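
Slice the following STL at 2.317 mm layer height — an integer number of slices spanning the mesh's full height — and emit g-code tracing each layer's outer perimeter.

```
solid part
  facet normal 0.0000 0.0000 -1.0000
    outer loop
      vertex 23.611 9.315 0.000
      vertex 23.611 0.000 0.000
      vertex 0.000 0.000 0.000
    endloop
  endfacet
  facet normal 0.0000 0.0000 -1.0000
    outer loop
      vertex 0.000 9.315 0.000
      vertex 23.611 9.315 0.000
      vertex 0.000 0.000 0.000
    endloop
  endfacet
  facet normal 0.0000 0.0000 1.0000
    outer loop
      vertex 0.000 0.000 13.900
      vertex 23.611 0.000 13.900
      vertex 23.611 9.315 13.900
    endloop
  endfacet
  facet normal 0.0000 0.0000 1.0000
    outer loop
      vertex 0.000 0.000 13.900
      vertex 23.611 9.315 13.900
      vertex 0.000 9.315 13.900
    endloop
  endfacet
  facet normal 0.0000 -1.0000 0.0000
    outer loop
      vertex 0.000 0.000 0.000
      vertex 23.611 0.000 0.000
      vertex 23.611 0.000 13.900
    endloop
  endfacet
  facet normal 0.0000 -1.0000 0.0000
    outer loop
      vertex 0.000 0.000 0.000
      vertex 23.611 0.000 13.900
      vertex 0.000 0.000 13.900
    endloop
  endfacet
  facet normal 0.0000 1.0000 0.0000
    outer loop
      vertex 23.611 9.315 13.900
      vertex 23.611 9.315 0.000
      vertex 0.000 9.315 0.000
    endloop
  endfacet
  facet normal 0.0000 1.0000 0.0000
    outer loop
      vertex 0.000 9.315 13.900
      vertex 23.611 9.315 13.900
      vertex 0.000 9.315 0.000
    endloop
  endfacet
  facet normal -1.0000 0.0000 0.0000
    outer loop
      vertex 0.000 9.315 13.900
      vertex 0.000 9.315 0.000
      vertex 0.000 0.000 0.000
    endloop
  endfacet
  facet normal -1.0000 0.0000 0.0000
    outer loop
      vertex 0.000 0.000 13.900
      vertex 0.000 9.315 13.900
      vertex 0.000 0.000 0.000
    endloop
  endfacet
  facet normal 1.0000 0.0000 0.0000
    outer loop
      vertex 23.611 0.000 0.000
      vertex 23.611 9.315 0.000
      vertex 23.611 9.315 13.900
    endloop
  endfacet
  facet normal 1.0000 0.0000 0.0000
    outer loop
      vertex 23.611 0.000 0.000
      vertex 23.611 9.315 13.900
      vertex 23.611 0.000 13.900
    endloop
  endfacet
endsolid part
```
; perimeter-only toolpath
G21 ; units = mm
G90 ; absolute positioning
G28 ; home
; layer 1
G0 Z2.317
G0 X0.000 Y0.000
G1 X23.611 Y0.000
G1 X23.611 Y9.315
G1 X0.000 Y9.315
G1 X0.000 Y0.000
; layer 2
G0 Z4.633
G0 X0.000 Y0.000
G1 X23.611 Y0.000
G1 X23.611 Y9.315
G1 X0.000 Y9.315
G1 X0.000 Y0.000
; layer 3
G0 Z6.950
G0 X0.000 Y0.000
G1 X23.611 Y0.000
G1 X23.611 Y9.315
G1 X0.000 Y9.315
G1 X0.000 Y0.000
; layer 4
G0 Z9.267
G0 X0.000 Y0.000
G1 X23.611 Y0.000
G1 X23.611 Y9.315
G1 X0.000 Y9.315
G1 X0.000 Y0.000
; layer 5
G0 Z11.583
G0 X0.000 Y0.000
G1 X23.611 Y0.000
G1 X23.611 Y9.315
G1 X0.000 Y9.315
G1 X0.000 Y0.000
; layer 6
G0 Z13.900
G0 X0.000 Y0.000
G1 X23.611 Y0.000
G1 X23.611 Y9.315
G1 X0.000 Y9.315
G1 X0.000 Y0.000
M2 ; end

The solid is a rectangular box, roughly 23.6 × 9.31 mm footprint and 13.9 mm tall. Slicing at Δz = 2.317 mm — 6 equal slices spanning the solid's height, so layer i sits at z = i·h/6 — gives 6 non-empty perimeters. Each is a 4-segment closed polygon; G0 lifts to the layer z and rapids to the start vertex, then G1 traces the edges.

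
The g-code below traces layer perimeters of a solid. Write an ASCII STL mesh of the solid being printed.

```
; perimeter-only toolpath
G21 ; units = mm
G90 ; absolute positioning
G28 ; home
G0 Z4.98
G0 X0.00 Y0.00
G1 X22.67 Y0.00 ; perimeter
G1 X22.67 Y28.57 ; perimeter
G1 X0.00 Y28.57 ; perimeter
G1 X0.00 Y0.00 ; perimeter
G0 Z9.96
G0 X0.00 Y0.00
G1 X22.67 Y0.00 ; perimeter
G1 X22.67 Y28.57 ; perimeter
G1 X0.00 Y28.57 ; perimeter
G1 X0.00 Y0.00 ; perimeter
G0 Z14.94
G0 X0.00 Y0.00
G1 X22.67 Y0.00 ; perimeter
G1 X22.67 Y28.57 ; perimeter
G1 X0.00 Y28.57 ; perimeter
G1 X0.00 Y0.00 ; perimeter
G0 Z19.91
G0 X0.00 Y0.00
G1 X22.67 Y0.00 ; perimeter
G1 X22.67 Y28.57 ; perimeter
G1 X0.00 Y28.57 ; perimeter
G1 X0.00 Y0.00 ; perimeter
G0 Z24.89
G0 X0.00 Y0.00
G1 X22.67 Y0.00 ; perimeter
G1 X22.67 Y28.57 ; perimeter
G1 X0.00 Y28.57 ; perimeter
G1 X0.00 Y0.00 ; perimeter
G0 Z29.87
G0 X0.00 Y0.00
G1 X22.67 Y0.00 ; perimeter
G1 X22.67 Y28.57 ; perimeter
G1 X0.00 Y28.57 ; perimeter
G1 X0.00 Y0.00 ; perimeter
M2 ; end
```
solid part
  facet normal 0.0000 0.0000 -1.0000
    outer loop
      vertex 22.67 28.57 0.00
      vertex 22.67 0.00 0.00
      vertex 0.00 0.00 0.00
    endloop
  endfacet
  facet normal 0.0000 0.0000 -1.0000
    outer loop
      vertex 0.00 28.57 0.00
      vertex 22.67 28.57 0.00
      vertex 0.00 0.00 0.00
    endloop
  endfacet
  facet normal 0.0000 0.0000 1.0000
    outer loop
      vertex 0.00 0.00 29.87
      vertex 22.67 0.00 29.87
      vertex 22.67 28.57 29.87
    endloop
  endfacet
  facet normal 0.0000 0.0000 1.0000
    outer loop
      vertex 0.00 0.00 29.87
      vertex 22.67 28.57 29.87
      vertex 0.00 28.57 29.87
    endloop
  endfacet
  facet normal 0.0000 -1.0000 0.0000
    outer loop
      vertex 0.00 0.00 0.00
      vertex 22.67 0.00 0.00
      vertex 22.67 0.00 29.87
    endloop
  endfacet
  facet normal 0.0000 -1.0000 0.0000
    outer loop
      vertex 0.00 0.00 0.00
      vertex 22.67 0.00 29.87
      vertex 0.00 0.00 29.87
    endloop
  endfacet
  facet normal 0.0000 1.0000 0.0000
    outer loop
      vertex 22.67 28.57 29.87
      vertex 22.67 28.57 0.00
      vertex 0.00 28.57 0.00
    endloop
  endfacet
  facet normal 0.0000 1.0000 0.0000
    outer loop
      vertex 0.00 28.57 29.87
      vertex 22.67 28.57 29.87
      vertex 0.00 28.57 0.00
    endloop
  endfacet
  facet normal -1.0000 0.0000 0.0000
    outer loop
      vertex 0.00 28.57 29.87
      vertex 0.00 28.57 0.00
      vertex 0.00 0.00 0.00
    endloop
  endfacet
  facet normal -1.0000 0.0000 0.0000
    outer loop
      vertex 0.00 0.00 29.87
      vertex 0.00 28.57 29.87
      vertex 0.00 0.00 0.00
    endloop
  endfacet
  facet normal 1.0000 0.0000 0.0000
    outer loop
      vertex 22.67 0.00 0.00
      vertex 22.67 28.57 0.00
      vertex 22.67 28.57 29.87
    endloop
  endfacet
  facet normal 1.0000 0.0000 0.0000
    outer loop
      vertex 22.67 0.00 0.00
      vertex 22.67 28.57 29.87
      vertex 22.67 0.00 29.87
    endloop
  endfacet
endsolid part

The G0 Z moves step by Δz≈4.98 mm. Every layer's G1 loop is the same polygon, so the solid is a straight extrusion of it from z=0 to z≈29.9. Closing with flat bottom and top caps and triangulating gives 12 facets — a rectangular box, roughly 22.7 × 28.6 mm footprint and 29.9 mm tall.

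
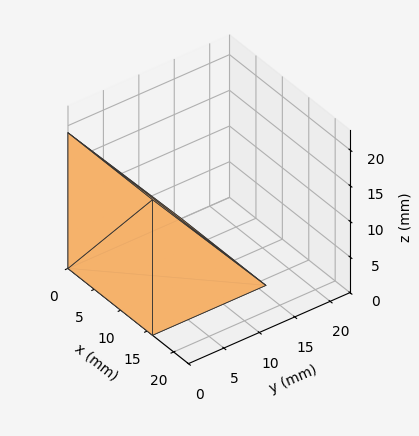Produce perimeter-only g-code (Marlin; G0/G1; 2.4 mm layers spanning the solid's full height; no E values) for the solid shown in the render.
Reading the render: the shape is a wedge (ramp): 16 × 16 mm base, rising to 19 mm along the y=0 edge and sloping linearly to z=0 at y=16 (dimensions read to the nearest mm from the axis ticks). For the g-code, the solid's height is divided into equal slices at the stated Δz and each level perimeter traced with G1 moves after a G0 lift.

; perimeter-only toolpath
G21 ; units = mm
G90 ; absolute positioning
G28 ; home
; layer 1
G0 Z2.4
G0 X0.0 Y0.0
G1 X16.0 Y0.0
G1 X16.0 Y14.0
G1 X0.0 Y14.0
G1 X0.0 Y0.0
; layer 2
G0 Z4.8
G0 X0.0 Y0.0
G1 X16.0 Y0.0
G1 X16.0 Y12.0
G1 X0.0 Y12.0
G1 X0.0 Y0.0
; layer 3
G0 Z7.1
G0 X0.0 Y0.0
G1 X16.0 Y0.0
G1 X16.0 Y10.0
G1 X0.0 Y10.0
G1 X0.0 Y0.0
; layer 4
G0 Z9.5
G0 X0.0 Y0.0
G1 X16.0 Y0.0
G1 X16.0 Y8.0
G1 X0.0 Y8.0
G1 X0.0 Y0.0
; layer 5
G0 Z11.9
G0 X0.0 Y0.0
G1 X16.0 Y0.0
G1 X16.0 Y6.0
G1 X0.0 Y6.0
G1 X0.0 Y0.0
; layer 6
G0 Z14.2
G0 X0.0 Y0.0
G1 X16.0 Y0.0
G1 X16.0 Y4.0
G1 X0.0 Y4.0
G1 X0.0 Y0.0
; layer 7
G0 Z16.6
G0 X0.0 Y0.0
G1 X16.0 Y0.0
G1 X16.0 Y2.0
G1 X0.0 Y2.0
G1 X0.0 Y0.0
M2 ; end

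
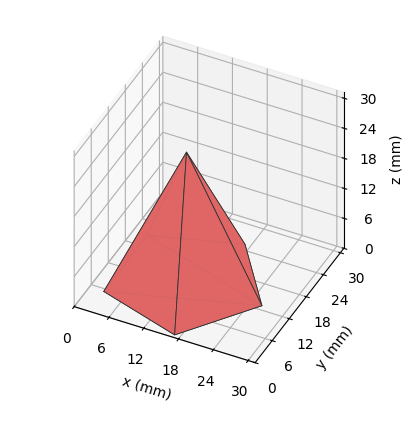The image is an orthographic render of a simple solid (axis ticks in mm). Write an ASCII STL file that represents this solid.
Reading the render: the shape is a regular 5-sided pyramid, base circumscribed radius ≈ 13 mm, apex at z ≈ 26 mm (dimensions read to the nearest mm from the axis ticks). For the STL, each face is triangulated and given an outward normal.

solid part
  facet normal 0.0000 0.0000 -1.0000
    outer loop
      vertex 2.483 20.641 0.000
      vertex 17.017 25.364 0.000
      vertex 26.000 13.000 0.000
    endloop
  endfacet
  facet normal 0.0000 0.0000 -1.0000
    outer loop
      vertex 2.483 5.359 0.000
      vertex 2.483 20.641 0.000
      vertex 26.000 13.000 0.000
    endloop
  endfacet
  facet normal 0.0000 0.0000 -1.0000
    outer loop
      vertex 17.017 0.636 0.000
      vertex 2.483 5.359 0.000
      vertex 26.000 13.000 0.000
    endloop
  endfacet
  facet normal 0.7500 0.5449 0.3750
    outer loop
      vertex 26.000 13.000 0.000
      vertex 17.017 25.364 0.000
      vertex 13.000 13.000 26.000
    endloop
  endfacet
  facet normal -0.2865 0.8816 0.3750
    outer loop
      vertex 17.017 25.364 0.000
      vertex 2.483 20.641 0.000
      vertex 13.000 13.000 26.000
    endloop
  endfacet
  facet normal -0.9270 0.0000 0.3750
    outer loop
      vertex 2.483 20.641 0.000
      vertex 2.483 5.359 0.000
      vertex 13.000 13.000 26.000
    endloop
  endfacet
  facet normal -0.2865 -0.8816 0.3750
    outer loop
      vertex 2.483 5.359 0.000
      vertex 17.017 0.636 0.000
      vertex 13.000 13.000 26.000
    endloop
  endfacet
  facet normal 0.7500 -0.5449 0.3750
    outer loop
      vertex 17.017 0.636 0.000
      vertex 26.000 13.000 0.000
      vertex 13.000 13.000 26.000
    endloop
  endfacet
endsolid part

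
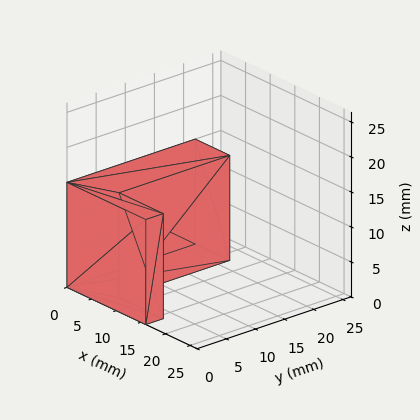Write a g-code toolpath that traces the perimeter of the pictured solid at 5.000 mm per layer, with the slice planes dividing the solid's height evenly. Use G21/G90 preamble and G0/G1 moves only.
Reading the render: the shape is an L-shaped prism: outer 16 × 22 mm, arm thicknesses ≈ 3 mm (horizontal) and 7 mm (vertical), extruded 15 mm in z (dimensions read to the nearest mm from the axis ticks). For the g-code, the solid's height is divided into equal slices at the stated Δz and each level perimeter traced with G1 moves after a G0 lift.

; perimeter-only toolpath
G21 ; units = mm
G90 ; absolute positioning
G28 ; home
; layer 1
G0 Z5.000
G0 X0.000 Y0.000
G1 X16.000 Y0.000
G1 X16.000 Y3.000
G1 X7.000 Y3.000
G1 X7.000 Y22.000
G1 X0.000 Y22.000
G1 X0.000 Y0.000
; layer 2
G0 Z10.000
G0 X0.000 Y0.000
G1 X16.000 Y0.000
G1 X16.000 Y3.000
G1 X7.000 Y3.000
G1 X7.000 Y22.000
G1 X0.000 Y22.000
G1 X0.000 Y0.000
; layer 3
G0 Z15.000
G0 X0.000 Y0.000
G1 X16.000 Y0.000
G1 X16.000 Y3.000
G1 X7.000 Y3.000
G1 X7.000 Y22.000
G1 X0.000 Y22.000
G1 X0.000 Y0.000
M2 ; end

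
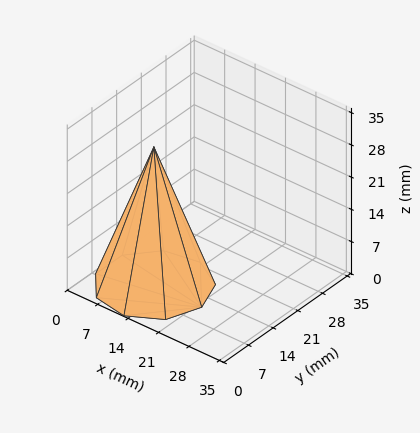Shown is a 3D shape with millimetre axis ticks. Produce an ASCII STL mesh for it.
Reading the render: the shape is a regular 9-sided pyramid, base circumscribed radius ≈ 11 mm, apex at z ≈ 30 mm (dimensions read to the nearest mm from the axis ticks). For the STL, each face is triangulated and given an outward normal.

solid part
  facet normal 0.0000 0.0000 -1.0000
    outer loop
      vertex 12.91 21.83 0.00
      vertex 19.43 18.07 0.00
      vertex 22.00 11.00 0.00
    endloop
  endfacet
  facet normal 0.0000 0.0000 -1.0000
    outer loop
      vertex 5.50 20.53 0.00
      vertex 12.91 21.83 0.00
      vertex 22.00 11.00 0.00
    endloop
  endfacet
  facet normal 0.0000 0.0000 -1.0000
    outer loop
      vertex 0.66 14.76 0.00
      vertex 5.50 20.53 0.00
      vertex 22.00 11.00 0.00
    endloop
  endfacet
  facet normal 0.0000 0.0000 -1.0000
    outer loop
      vertex 0.66 7.24 0.00
      vertex 0.66 14.76 0.00
      vertex 22.00 11.00 0.00
    endloop
  endfacet
  facet normal 0.0000 0.0000 -1.0000
    outer loop
      vertex 5.50 1.47 0.00
      vertex 0.66 7.24 0.00
      vertex 22.00 11.00 0.00
    endloop
  endfacet
  facet normal 0.0000 0.0000 -1.0000
    outer loop
      vertex 12.91 0.17 0.00
      vertex 5.50 1.47 0.00
      vertex 22.00 11.00 0.00
    endloop
  endfacet
  facet normal 0.0000 0.0000 -1.0000
    outer loop
      vertex 19.43 3.93 0.00
      vertex 12.91 0.17 0.00
      vertex 22.00 11.00 0.00
    endloop
  endfacet
  facet normal 0.8886 0.3230 0.3258
    outer loop
      vertex 22.00 11.00 0.00
      vertex 19.43 18.07 0.00
      vertex 11.00 11.00 30.00
    endloop
  endfacet
  facet normal 0.4723 0.8190 0.3257
    outer loop
      vertex 19.43 18.07 0.00
      vertex 12.91 21.83 0.00
      vertex 11.00 11.00 30.00
    endloop
  endfacet
  facet normal -0.1634 0.9312 0.3258
    outer loop
      vertex 12.91 21.83 0.00
      vertex 5.50 20.53 0.00
      vertex 11.00 11.00 30.00
    endloop
  endfacet
  facet normal -0.7243 0.6076 0.3258
    outer loop
      vertex 5.50 20.53 0.00
      vertex 0.66 14.76 0.00
      vertex 11.00 11.00 30.00
    endloop
  endfacet
  facet normal -0.9454 0.0000 0.3259
    outer loop
      vertex 0.66 14.76 0.00
      vertex 0.66 7.24 0.00
      vertex 11.00 11.00 30.00
    endloop
  endfacet
  facet normal -0.7243 -0.6076 0.3258
    outer loop
      vertex 0.66 7.24 0.00
      vertex 5.50 1.47 0.00
      vertex 11.00 11.00 30.00
    endloop
  endfacet
  facet normal -0.1634 -0.9312 0.3258
    outer loop
      vertex 5.50 1.47 0.00
      vertex 12.91 0.17 0.00
      vertex 11.00 11.00 30.00
    endloop
  endfacet
  facet normal 0.4723 -0.8190 0.3257
    outer loop
      vertex 12.91 0.17 0.00
      vertex 19.43 3.93 0.00
      vertex 11.00 11.00 30.00
    endloop
  endfacet
  facet normal 0.8886 -0.3230 0.3258
    outer loop
      vertex 19.43 3.93 0.00
      vertex 22.00 11.00 0.00
      vertex 11.00 11.00 30.00
    endloop
  endfacet
endsolid part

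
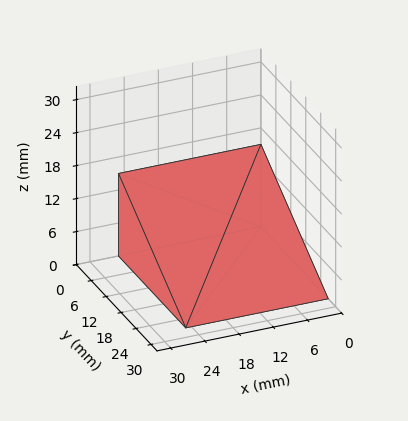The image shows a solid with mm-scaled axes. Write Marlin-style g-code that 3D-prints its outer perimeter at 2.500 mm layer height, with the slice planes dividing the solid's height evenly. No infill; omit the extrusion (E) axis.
Reading the render: the shape is a wedge (ramp): 25 × 27 mm base, rising to 15 mm along the y=0 edge and sloping linearly to z=0 at y=27 (dimensions read to the nearest mm from the axis ticks). For the g-code, the solid's height is divided into equal slices at the stated Δz and each level perimeter traced with G1 moves after a G0 lift.

; perimeter-only toolpath
G21 ; units = mm
G90 ; absolute positioning
G28 ; home
; layer 1
G0 Z2.500
G0 X0.000 Y0.000
G1 X25.000 Y0.000
G1 X25.000 Y22.500
G1 X0.000 Y22.500
G1 X0.000 Y0.000
; layer 2
G0 Z5.000
G0 X0.000 Y0.000
G1 X25.000 Y0.000
G1 X25.000 Y18.000
G1 X0.000 Y18.000
G1 X0.000 Y0.000
; layer 3
G0 Z7.500
G0 X0.000 Y0.000
G1 X25.000 Y0.000
G1 X25.000 Y13.500
G1 X0.000 Y13.500
G1 X0.000 Y0.000
; layer 4
G0 Z10.000
G0 X0.000 Y0.000
G1 X25.000 Y0.000
G1 X25.000 Y9.000
G1 X0.000 Y9.000
G1 X0.000 Y0.000
; layer 5
G0 Z12.500
G0 X0.000 Y0.000
G1 X25.000 Y0.000
G1 X25.000 Y4.500
G1 X0.000 Y4.500
G1 X0.000 Y0.000
M2 ; end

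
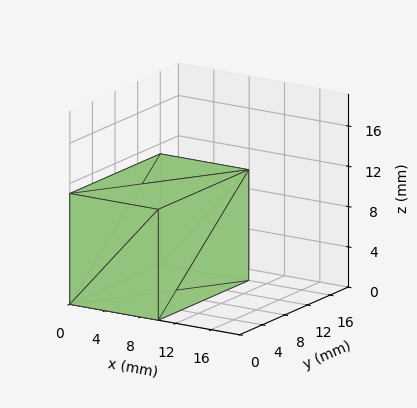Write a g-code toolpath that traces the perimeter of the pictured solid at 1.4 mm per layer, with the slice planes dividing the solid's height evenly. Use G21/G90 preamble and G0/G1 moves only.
Reading the render: the shape is a rectangular box, roughly 10 × 16 mm footprint and 11 mm tall (dimensions read to the nearest mm from the axis ticks). For the g-code, the solid's height is divided into equal slices at the stated Δz and each level perimeter traced with G1 moves after a G0 lift.

; perimeter-only toolpath
G21 ; units = mm
G90 ; absolute positioning
G28 ; home
; layer 1
G0 Z1.4
G0 X0.0 Y0.0
G1 X10.0 Y0.0
G1 X10.0 Y16.0
G1 X0.0 Y16.0
G1 X0.0 Y0.0
; layer 2
G0 Z2.8
G0 X0.0 Y0.0
G1 X10.0 Y0.0
G1 X10.0 Y16.0
G1 X0.0 Y16.0
G1 X0.0 Y0.0
; layer 3
G0 Z4.1
G0 X0.0 Y0.0
G1 X10.0 Y0.0
G1 X10.0 Y16.0
G1 X0.0 Y16.0
G1 X0.0 Y0.0
; layer 4
G0 Z5.5
G0 X0.0 Y0.0
G1 X10.0 Y0.0
G1 X10.0 Y16.0
G1 X0.0 Y16.0
G1 X0.0 Y0.0
; layer 5
G0 Z6.9
G0 X0.0 Y0.0
G1 X10.0 Y0.0
G1 X10.0 Y16.0
G1 X0.0 Y16.0
G1 X0.0 Y0.0
; layer 6
G0 Z8.2
G0 X0.0 Y0.0
G1 X10.0 Y0.0
G1 X10.0 Y16.0
G1 X0.0 Y16.0
G1 X0.0 Y0.0
; layer 7
G0 Z9.6
G0 X0.0 Y0.0
G1 X10.0 Y0.0
G1 X10.0 Y16.0
G1 X0.0 Y16.0
G1 X0.0 Y0.0
; layer 8
G0 Z11.0
G0 X0.0 Y0.0
G1 X10.0 Y0.0
G1 X10.0 Y16.0
G1 X0.0 Y16.0
G1 X0.0 Y0.0
M2 ; end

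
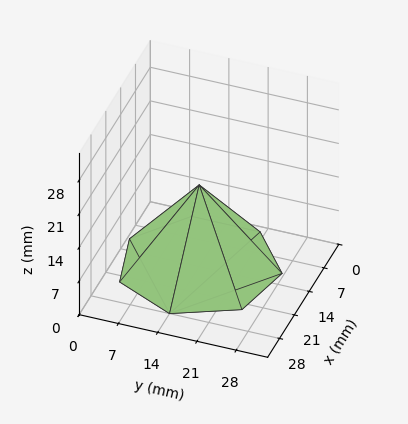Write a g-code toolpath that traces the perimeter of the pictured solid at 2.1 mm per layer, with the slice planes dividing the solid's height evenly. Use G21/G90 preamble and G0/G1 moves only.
Reading the render: the shape is a regular 7-sided pyramid, base circumscribed radius ≈ 14 mm, apex at z ≈ 17 mm (dimensions read to the nearest mm from the axis ticks). For the g-code, the solid's height is divided into equal slices at the stated Δz and each level perimeter traced with G1 moves after a G0 lift.

; perimeter-only toolpath
G21 ; units = mm
G90 ; absolute positioning
G28 ; home
; layer 1
G0 Z2.1
G0 X26.2 Y14.0
G1 X21.6 Y23.5
G1 X11.3 Y25.9
G1 X3.0 Y19.3
G1 X3.0 Y8.7
G1 X11.3 Y2.1
G1 X21.6 Y4.5
G1 X26.2 Y14.0
; layer 2
G0 Z4.2
G0 X24.5 Y14.0
G1 X20.5 Y22.2
G1 X11.7 Y24.2
G1 X4.5 Y18.6
G1 X4.5 Y9.4
G1 X11.7 Y3.8
G1 X20.5 Y5.8
G1 X24.5 Y14.0
; layer 3
G0 Z6.4
G0 X22.8 Y14.0
G1 X19.4 Y20.8
G1 X12.1 Y22.5
G1 X6.1 Y17.8
G1 X6.1 Y10.2
G1 X12.1 Y5.5
G1 X19.4 Y7.2
G1 X22.8 Y14.0
; layer 4
G0 Z8.5
G0 X21.0 Y14.0
G1 X18.4 Y19.4
G1 X12.4 Y20.8
G1 X7.7 Y17.1
G1 X7.7 Y10.9
G1 X12.4 Y7.2
G1 X18.4 Y8.6
G1 X21.0 Y14.0
; layer 5
G0 Z10.6
G0 X19.2 Y14.0
G1 X17.3 Y18.1
G1 X12.8 Y19.1
G1 X9.3 Y16.3
G1 X9.3 Y11.7
G1 X12.8 Y8.9
G1 X17.3 Y9.9
G1 X19.2 Y14.0
; layer 6
G0 Z12.8
G0 X17.5 Y14.0
G1 X16.2 Y16.7
G1 X13.2 Y17.4
G1 X10.8 Y15.5
G1 X10.8 Y12.5
G1 X13.2 Y10.6
G1 X16.2 Y11.3
G1 X17.5 Y14.0
; layer 7
G0 Z14.9
G0 X15.8 Y14.0
G1 X15.1 Y15.4
G1 X13.6 Y15.7
G1 X12.4 Y14.8
G1 X12.4 Y13.2
G1 X13.6 Y12.3
G1 X15.1 Y12.6
G1 X15.8 Y14.0
M2 ; end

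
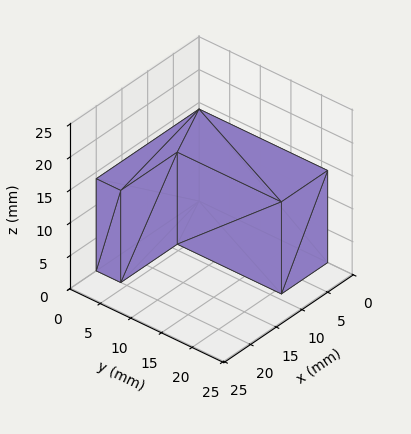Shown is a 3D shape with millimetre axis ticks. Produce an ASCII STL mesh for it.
Reading the render: the shape is an L-shaped prism: outer 20 × 21 mm, arm thicknesses ≈ 4 mm (horizontal) and 9 mm (vertical), extruded 14 mm in z (dimensions read to the nearest mm from the axis ticks). For the STL, each face is triangulated and given an outward normal.

solid part
  facet normal 0.0000 0.0000 -1.0000
    outer loop
      vertex 20.000 4.000 0.000
      vertex 20.000 0.000 0.000
      vertex 0.000 0.000 0.000
    endloop
  endfacet
  facet normal 0.0000 0.0000 -1.0000
    outer loop
      vertex 9.000 4.000 0.000
      vertex 20.000 4.000 0.000
      vertex 0.000 0.000 0.000
    endloop
  endfacet
  facet normal 0.0000 0.0000 -1.0000
    outer loop
      vertex 9.000 21.000 0.000
      vertex 9.000 4.000 0.000
      vertex 0.000 0.000 0.000
    endloop
  endfacet
  facet normal 0.0000 0.0000 -1.0000
    outer loop
      vertex 0.000 21.000 0.000
      vertex 9.000 21.000 0.000
      vertex 0.000 0.000 0.000
    endloop
  endfacet
  facet normal 0.0000 0.0000 1.0000
    outer loop
      vertex 0.000 0.000 14.000
      vertex 20.000 0.000 14.000
      vertex 20.000 4.000 14.000
    endloop
  endfacet
  facet normal 0.0000 0.0000 1.0000
    outer loop
      vertex 0.000 0.000 14.000
      vertex 20.000 4.000 14.000
      vertex 9.000 4.000 14.000
    endloop
  endfacet
  facet normal 0.0000 0.0000 1.0000
    outer loop
      vertex 0.000 0.000 14.000
      vertex 9.000 4.000 14.000
      vertex 9.000 21.000 14.000
    endloop
  endfacet
  facet normal 0.0000 0.0000 1.0000
    outer loop
      vertex 0.000 0.000 14.000
      vertex 9.000 21.000 14.000
      vertex 0.000 21.000 14.000
    endloop
  endfacet
  facet normal 0.0000 -1.0000 0.0000
    outer loop
      vertex 0.000 0.000 0.000
      vertex 20.000 0.000 0.000
      vertex 20.000 0.000 14.000
    endloop
  endfacet
  facet normal 0.0000 -1.0000 0.0000
    outer loop
      vertex 0.000 0.000 0.000
      vertex 20.000 0.000 14.000
      vertex 0.000 0.000 14.000
    endloop
  endfacet
  facet normal 1.0000 0.0000 0.0000
    outer loop
      vertex 20.000 0.000 0.000
      vertex 20.000 4.000 0.000
      vertex 20.000 4.000 14.000
    endloop
  endfacet
  facet normal 1.0000 0.0000 0.0000
    outer loop
      vertex 20.000 0.000 0.000
      vertex 20.000 4.000 14.000
      vertex 20.000 0.000 14.000
    endloop
  endfacet
  facet normal 0.0000 1.0000 0.0000
    outer loop
      vertex 20.000 4.000 0.000
      vertex 9.000 4.000 0.000
      vertex 9.000 4.000 14.000
    endloop
  endfacet
  facet normal 0.0000 1.0000 0.0000
    outer loop
      vertex 20.000 4.000 0.000
      vertex 9.000 4.000 14.000
      vertex 20.000 4.000 14.000
    endloop
  endfacet
  facet normal 1.0000 0.0000 0.0000
    outer loop
      vertex 9.000 4.000 0.000
      vertex 9.000 21.000 0.000
      vertex 9.000 21.000 14.000
    endloop
  endfacet
  facet normal 1.0000 0.0000 0.0000
    outer loop
      vertex 9.000 4.000 0.000
      vertex 9.000 21.000 14.000
      vertex 9.000 4.000 14.000
    endloop
  endfacet
  facet normal 0.0000 1.0000 0.0000
    outer loop
      vertex 9.000 21.000 0.000
      vertex 0.000 21.000 0.000
      vertex 0.000 21.000 14.000
    endloop
  endfacet
  facet normal 0.0000 1.0000 0.0000
    outer loop
      vertex 9.000 21.000 0.000
      vertex 0.000 21.000 14.000
      vertex 9.000 21.000 14.000
    endloop
  endfacet
  facet normal -1.0000 0.0000 0.0000
    outer loop
      vertex 0.000 21.000 0.000
      vertex 0.000 0.000 0.000
      vertex 0.000 0.000 14.000
    endloop
  endfacet
  facet normal -1.0000 0.0000 0.0000
    outer loop
      vertex 0.000 21.000 0.000
      vertex 0.000 0.000 14.000
      vertex 0.000 21.000 14.000
    endloop
  endfacet
endsolid part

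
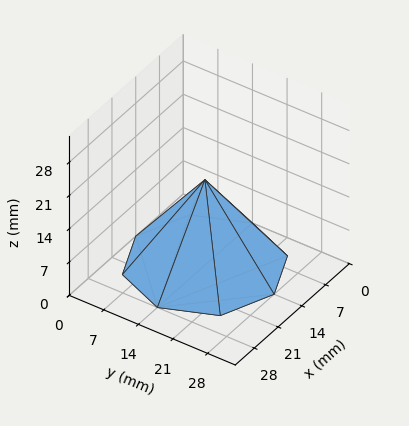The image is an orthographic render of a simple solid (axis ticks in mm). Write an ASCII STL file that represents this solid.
Reading the render: the shape is a regular 8-sided pyramid, base circumscribed radius ≈ 14 mm, apex at z ≈ 18 mm (dimensions read to the nearest mm from the axis ticks). For the STL, each face is triangulated and given an outward normal.

solid part
  facet normal 0.0000 0.0000 -1.0000
    outer loop
      vertex 14.000 28.000 0.000
      vertex 23.899 23.899 0.000
      vertex 28.000 14.000 0.000
    endloop
  endfacet
  facet normal 0.0000 0.0000 -1.0000
    outer loop
      vertex 4.101 23.899 0.000
      vertex 14.000 28.000 0.000
      vertex 28.000 14.000 0.000
    endloop
  endfacet
  facet normal 0.0000 0.0000 -1.0000
    outer loop
      vertex 0.000 14.000 0.000
      vertex 4.101 23.899 0.000
      vertex 28.000 14.000 0.000
    endloop
  endfacet
  facet normal 0.0000 0.0000 -1.0000
    outer loop
      vertex 4.101 4.101 0.000
      vertex 0.000 14.000 0.000
      vertex 28.000 14.000 0.000
    endloop
  endfacet
  facet normal 0.0000 0.0000 -1.0000
    outer loop
      vertex 14.000 0.000 0.000
      vertex 4.101 4.101 0.000
      vertex 28.000 14.000 0.000
    endloop
  endfacet
  facet normal 0.0000 0.0000 -1.0000
    outer loop
      vertex 23.899 4.101 0.000
      vertex 14.000 0.000 0.000
      vertex 28.000 14.000 0.000
    endloop
  endfacet
  facet normal 0.7503 0.3108 0.5835
    outer loop
      vertex 28.000 14.000 0.000
      vertex 23.899 23.899 0.000
      vertex 14.000 14.000 18.000
    endloop
  endfacet
  facet normal 0.3108 0.7503 0.5835
    outer loop
      vertex 23.899 23.899 0.000
      vertex 14.000 28.000 0.000
      vertex 14.000 14.000 18.000
    endloop
  endfacet
  facet normal -0.3108 0.7503 0.5835
    outer loop
      vertex 14.000 28.000 0.000
      vertex 4.101 23.899 0.000
      vertex 14.000 14.000 18.000
    endloop
  endfacet
  facet normal -0.7503 0.3108 0.5835
    outer loop
      vertex 4.101 23.899 0.000
      vertex 0.000 14.000 0.000
      vertex 14.000 14.000 18.000
    endloop
  endfacet
  facet normal -0.7503 -0.3108 0.5835
    outer loop
      vertex 0.000 14.000 0.000
      vertex 4.101 4.101 0.000
      vertex 14.000 14.000 18.000
    endloop
  endfacet
  facet normal -0.3108 -0.7503 0.5835
    outer loop
      vertex 4.101 4.101 0.000
      vertex 14.000 0.000 0.000
      vertex 14.000 14.000 18.000
    endloop
  endfacet
  facet normal 0.3108 -0.7503 0.5835
    outer loop
      vertex 14.000 0.000 0.000
      vertex 23.899 4.101 0.000
      vertex 14.000 14.000 18.000
    endloop
  endfacet
  facet normal 0.7503 -0.3108 0.5835
    outer loop
      vertex 23.899 4.101 0.000
      vertex 28.000 14.000 0.000
      vertex 14.000 14.000 18.000
    endloop
  endfacet
endsolid part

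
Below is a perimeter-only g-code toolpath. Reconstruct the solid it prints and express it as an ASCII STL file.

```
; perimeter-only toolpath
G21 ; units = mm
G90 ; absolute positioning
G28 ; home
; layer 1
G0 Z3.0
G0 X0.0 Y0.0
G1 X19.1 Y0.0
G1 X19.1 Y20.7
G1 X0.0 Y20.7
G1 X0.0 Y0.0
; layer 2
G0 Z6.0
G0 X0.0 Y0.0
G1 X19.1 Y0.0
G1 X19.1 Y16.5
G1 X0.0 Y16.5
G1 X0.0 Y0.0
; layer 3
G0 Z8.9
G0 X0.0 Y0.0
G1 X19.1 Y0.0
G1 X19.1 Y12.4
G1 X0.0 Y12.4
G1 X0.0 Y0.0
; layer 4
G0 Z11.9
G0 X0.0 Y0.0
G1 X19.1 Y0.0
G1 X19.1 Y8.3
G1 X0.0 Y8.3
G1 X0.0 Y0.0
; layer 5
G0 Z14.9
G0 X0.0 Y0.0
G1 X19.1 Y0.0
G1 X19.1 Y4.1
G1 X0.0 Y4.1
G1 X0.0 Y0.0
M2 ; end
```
solid part
  facet normal 0.0000 0.0000 -1.0000
    outer loop
      vertex 19.1 24.8 0.0
      vertex 19.1 0.0 0.0
      vertex 0.0 0.0 0.0
    endloop
  endfacet
  facet normal 0.0000 0.0000 -1.0000
    outer loop
      vertex 0.0 24.8 0.0
      vertex 19.1 24.8 0.0
      vertex 0.0 0.0 0.0
    endloop
  endfacet
  facet normal 0.0000 -1.0000 0.0000
    outer loop
      vertex 0.0 0.0 0.0
      vertex 19.1 0.0 0.0
      vertex 19.1 0.0 17.9
    endloop
  endfacet
  facet normal 0.0000 -1.0000 0.0000
    outer loop
      vertex 0.0 0.0 0.0
      vertex 19.1 0.0 17.9
      vertex 0.0 0.0 17.9
    endloop
  endfacet
  facet normal 0.0000 0.5853 0.8109
    outer loop
      vertex 0.0 0.0 17.9
      vertex 19.1 0.0 17.9
      vertex 19.1 24.8 0.0
    endloop
  endfacet
  facet normal 0.0000 0.5853 0.8109
    outer loop
      vertex 0.0 0.0 17.9
      vertex 19.1 24.8 0.0
      vertex 0.0 24.8 0.0
    endloop
  endfacet
  facet normal -1.0000 0.0000 0.0000
    outer loop
      vertex 0.0 0.0 17.9
      vertex 0.0 24.8 0.0
      vertex 0.0 0.0 0.0
    endloop
  endfacet
  facet normal 1.0000 0.0000 0.0000
    outer loop
      vertex 19.1 0.0 0.0
      vertex 19.1 24.8 0.0
      vertex 19.1 0.0 17.9
    endloop
  endfacet
endsolid part

The G0 Z moves step by Δz≈3.0 mm. The G1 loops shrink linearly with z, so the solid tapers from its base footprint up to z≈17.9. Closing with a flat bottom cap and the tapered top and triangulating gives 8 facets — a wedge (ramp): 19.1 × 24.8 mm base, rising to 17.9 mm along the y=0 edge and sloping linearly to z=0 at y=24.8.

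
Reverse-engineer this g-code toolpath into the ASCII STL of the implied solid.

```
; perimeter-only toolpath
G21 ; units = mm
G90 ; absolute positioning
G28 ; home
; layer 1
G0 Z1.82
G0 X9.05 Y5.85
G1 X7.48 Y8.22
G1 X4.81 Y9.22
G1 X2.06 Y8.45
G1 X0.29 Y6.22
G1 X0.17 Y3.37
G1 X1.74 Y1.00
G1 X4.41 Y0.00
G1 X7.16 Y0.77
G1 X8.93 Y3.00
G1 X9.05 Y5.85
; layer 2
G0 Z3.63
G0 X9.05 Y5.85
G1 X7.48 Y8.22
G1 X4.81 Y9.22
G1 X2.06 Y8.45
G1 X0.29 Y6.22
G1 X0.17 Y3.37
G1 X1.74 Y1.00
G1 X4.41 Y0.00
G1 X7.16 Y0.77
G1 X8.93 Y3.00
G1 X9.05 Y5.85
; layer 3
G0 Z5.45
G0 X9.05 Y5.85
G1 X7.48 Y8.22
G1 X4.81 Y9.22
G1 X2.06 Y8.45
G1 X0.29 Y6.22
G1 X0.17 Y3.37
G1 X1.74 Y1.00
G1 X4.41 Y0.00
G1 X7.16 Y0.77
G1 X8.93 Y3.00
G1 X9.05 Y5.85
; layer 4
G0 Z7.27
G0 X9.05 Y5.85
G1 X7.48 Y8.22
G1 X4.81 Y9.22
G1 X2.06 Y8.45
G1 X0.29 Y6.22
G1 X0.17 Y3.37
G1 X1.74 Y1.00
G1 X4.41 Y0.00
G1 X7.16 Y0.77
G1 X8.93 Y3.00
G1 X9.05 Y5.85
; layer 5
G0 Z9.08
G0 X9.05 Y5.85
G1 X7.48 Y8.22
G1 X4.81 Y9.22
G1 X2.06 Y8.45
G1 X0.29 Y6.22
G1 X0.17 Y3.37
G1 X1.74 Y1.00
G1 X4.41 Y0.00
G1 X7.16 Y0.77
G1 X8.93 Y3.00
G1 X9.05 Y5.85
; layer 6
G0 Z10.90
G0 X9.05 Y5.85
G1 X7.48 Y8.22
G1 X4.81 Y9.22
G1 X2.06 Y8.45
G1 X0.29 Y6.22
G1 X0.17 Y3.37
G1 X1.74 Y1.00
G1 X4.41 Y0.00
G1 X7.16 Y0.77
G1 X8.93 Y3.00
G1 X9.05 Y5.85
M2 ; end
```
solid part
  facet normal 0.0000 0.0000 -1.0000
    outer loop
      vertex 4.81 9.22 0.00
      vertex 7.48 8.22 0.00
      vertex 9.05 5.85 0.00
    endloop
  endfacet
  facet normal 0.0000 0.0000 -1.0000
    outer loop
      vertex 2.06 8.45 0.00
      vertex 4.81 9.22 0.00
      vertex 9.05 5.85 0.00
    endloop
  endfacet
  facet normal 0.0000 0.0000 -1.0000
    outer loop
      vertex 0.29 6.22 0.00
      vertex 2.06 8.45 0.00
      vertex 9.05 5.85 0.00
    endloop
  endfacet
  facet normal 0.0000 0.0000 -1.0000
    outer loop
      vertex 0.17 3.37 0.00
      vertex 0.29 6.22 0.00
      vertex 9.05 5.85 0.00
    endloop
  endfacet
  facet normal 0.0000 0.0000 -1.0000
    outer loop
      vertex 1.74 1.00 0.00
      vertex 0.17 3.37 0.00
      vertex 9.05 5.85 0.00
    endloop
  endfacet
  facet normal 0.0000 0.0000 -1.0000
    outer loop
      vertex 4.41 0.00 0.00
      vertex 1.74 1.00 0.00
      vertex 9.05 5.85 0.00
    endloop
  endfacet
  facet normal 0.0000 0.0000 -1.0000
    outer loop
      vertex 7.16 0.77 0.00
      vertex 4.41 0.00 0.00
      vertex 9.05 5.85 0.00
    endloop
  endfacet
  facet normal 0.0000 0.0000 -1.0000
    outer loop
      vertex 8.93 3.00 0.00
      vertex 7.16 0.77 0.00
      vertex 9.05 5.85 0.00
    endloop
  endfacet
  facet normal 0.0000 0.0000 1.0000
    outer loop
      vertex 9.05 5.85 10.90
      vertex 7.48 8.22 10.90
      vertex 4.81 9.22 10.90
    endloop
  endfacet
  facet normal 0.0000 0.0000 1.0000
    outer loop
      vertex 9.05 5.85 10.90
      vertex 4.81 9.22 10.90
      vertex 2.06 8.45 10.90
    endloop
  endfacet
  facet normal 0.0000 0.0000 1.0000
    outer loop
      vertex 9.05 5.85 10.90
      vertex 2.06 8.45 10.90
      vertex 0.29 6.22 10.90
    endloop
  endfacet
  facet normal 0.0000 0.0000 1.0000
    outer loop
      vertex 9.05 5.85 10.90
      vertex 0.29 6.22 10.90
      vertex 0.17 3.37 10.90
    endloop
  endfacet
  facet normal 0.0000 0.0000 1.0000
    outer loop
      vertex 9.05 5.85 10.90
      vertex 0.17 3.37 10.90
      vertex 1.74 1.00 10.90
    endloop
  endfacet
  facet normal 0.0000 0.0000 1.0000
    outer loop
      vertex 9.05 5.85 10.90
      vertex 1.74 1.00 10.90
      vertex 4.41 0.00 10.90
    endloop
  endfacet
  facet normal 0.0000 0.0000 1.0000
    outer loop
      vertex 9.05 5.85 10.90
      vertex 4.41 0.00 10.90
      vertex 7.16 0.77 10.90
    endloop
  endfacet
  facet normal 0.0000 0.0000 1.0000
    outer loop
      vertex 9.05 5.85 10.90
      vertex 7.16 0.77 10.90
      vertex 8.93 3.00 10.90
    endloop
  endfacet
  facet normal 0.8337 0.5523 0.0000
    outer loop
      vertex 9.05 5.85 0.00
      vertex 7.48 8.22 0.00
      vertex 7.48 8.22 10.90
    endloop
  endfacet
  facet normal 0.8337 0.5523 0.0000
    outer loop
      vertex 9.05 5.85 0.00
      vertex 7.48 8.22 10.90
      vertex 9.05 5.85 10.90
    endloop
  endfacet
  facet normal 0.3507 0.9365 0.0000
    outer loop
      vertex 7.48 8.22 0.00
      vertex 4.81 9.22 0.00
      vertex 4.81 9.22 10.90
    endloop
  endfacet
  facet normal 0.3507 0.9365 0.0000
    outer loop
      vertex 7.48 8.22 0.00
      vertex 4.81 9.22 10.90
      vertex 7.48 8.22 10.90
    endloop
  endfacet
  facet normal -0.2696 0.9630 0.0000
    outer loop
      vertex 4.81 9.22 0.00
      vertex 2.06 8.45 0.00
      vertex 2.06 8.45 10.90
    endloop
  endfacet
  facet normal -0.2696 0.9630 0.0000
    outer loop
      vertex 4.81 9.22 0.00
      vertex 2.06 8.45 10.90
      vertex 4.81 9.22 10.90
    endloop
  endfacet
  facet normal -0.7833 0.6217 0.0000
    outer loop
      vertex 2.06 8.45 0.00
      vertex 0.29 6.22 0.00
      vertex 0.29 6.22 10.90
    endloop
  endfacet
  facet normal -0.7833 0.6217 0.0000
    outer loop
      vertex 2.06 8.45 0.00
      vertex 0.29 6.22 10.90
      vertex 2.06 8.45 10.90
    endloop
  endfacet
  facet normal -0.9991 0.0421 0.0000
    outer loop
      vertex 0.29 6.22 0.00
      vertex 0.17 3.37 0.00
      vertex 0.17 3.37 10.90
    endloop
  endfacet
  facet normal -0.9991 0.0421 0.0000
    outer loop
      vertex 0.29 6.22 0.00
      vertex 0.17 3.37 10.90
      vertex 0.29 6.22 10.90
    endloop
  endfacet
  facet normal -0.8337 -0.5523 0.0000
    outer loop
      vertex 0.17 3.37 0.00
      vertex 1.74 1.00 0.00
      vertex 1.74 1.00 10.90
    endloop
  endfacet
  facet normal -0.8337 -0.5523 0.0000
    outer loop
      vertex 0.17 3.37 0.00
      vertex 1.74 1.00 10.90
      vertex 0.17 3.37 10.90
    endloop
  endfacet
  facet normal -0.3507 -0.9365 0.0000
    outer loop
      vertex 1.74 1.00 0.00
      vertex 4.41 0.00 0.00
      vertex 4.41 0.00 10.90
    endloop
  endfacet
  facet normal -0.3507 -0.9365 0.0000
    outer loop
      vertex 1.74 1.00 0.00
      vertex 4.41 0.00 10.90
      vertex 1.74 1.00 10.90
    endloop
  endfacet
  facet normal 0.2696 -0.9630 0.0000
    outer loop
      vertex 4.41 0.00 0.00
      vertex 7.16 0.77 0.00
      vertex 7.16 0.77 10.90
    endloop
  endfacet
  facet normal 0.2696 -0.9630 0.0000
    outer loop
      vertex 4.41 0.00 0.00
      vertex 7.16 0.77 10.90
      vertex 4.41 0.00 10.90
    endloop
  endfacet
  facet normal 0.7833 -0.6217 0.0000
    outer loop
      vertex 7.16 0.77 0.00
      vertex 8.93 3.00 0.00
      vertex 8.93 3.00 10.90
    endloop
  endfacet
  facet normal 0.7833 -0.6217 0.0000
    outer loop
      vertex 7.16 0.77 0.00
      vertex 8.93 3.00 10.90
      vertex 7.16 0.77 10.90
    endloop
  endfacet
  facet normal 0.9991 -0.0421 0.0000
    outer loop
      vertex 8.93 3.00 0.00
      vertex 9.05 5.85 0.00
      vertex 9.05 5.85 10.90
    endloop
  endfacet
  facet normal 0.9991 -0.0421 0.0000
    outer loop
      vertex 8.93 3.00 0.00
      vertex 9.05 5.85 10.90
      vertex 8.93 3.00 10.90
    endloop
  endfacet
endsolid part

The G0 Z moves step by Δz≈1.82 mm. Every layer's G1 loop is the same polygon, so the solid is a straight extrusion of it from z=0 to z≈10.9. Closing with flat bottom and top caps and triangulating gives 36 facets — a regular 10-sided prism (a cylinder approximated with 10 flat sides), circumscribed radius ≈ 4.61 mm, height ≈ 10.9 mm.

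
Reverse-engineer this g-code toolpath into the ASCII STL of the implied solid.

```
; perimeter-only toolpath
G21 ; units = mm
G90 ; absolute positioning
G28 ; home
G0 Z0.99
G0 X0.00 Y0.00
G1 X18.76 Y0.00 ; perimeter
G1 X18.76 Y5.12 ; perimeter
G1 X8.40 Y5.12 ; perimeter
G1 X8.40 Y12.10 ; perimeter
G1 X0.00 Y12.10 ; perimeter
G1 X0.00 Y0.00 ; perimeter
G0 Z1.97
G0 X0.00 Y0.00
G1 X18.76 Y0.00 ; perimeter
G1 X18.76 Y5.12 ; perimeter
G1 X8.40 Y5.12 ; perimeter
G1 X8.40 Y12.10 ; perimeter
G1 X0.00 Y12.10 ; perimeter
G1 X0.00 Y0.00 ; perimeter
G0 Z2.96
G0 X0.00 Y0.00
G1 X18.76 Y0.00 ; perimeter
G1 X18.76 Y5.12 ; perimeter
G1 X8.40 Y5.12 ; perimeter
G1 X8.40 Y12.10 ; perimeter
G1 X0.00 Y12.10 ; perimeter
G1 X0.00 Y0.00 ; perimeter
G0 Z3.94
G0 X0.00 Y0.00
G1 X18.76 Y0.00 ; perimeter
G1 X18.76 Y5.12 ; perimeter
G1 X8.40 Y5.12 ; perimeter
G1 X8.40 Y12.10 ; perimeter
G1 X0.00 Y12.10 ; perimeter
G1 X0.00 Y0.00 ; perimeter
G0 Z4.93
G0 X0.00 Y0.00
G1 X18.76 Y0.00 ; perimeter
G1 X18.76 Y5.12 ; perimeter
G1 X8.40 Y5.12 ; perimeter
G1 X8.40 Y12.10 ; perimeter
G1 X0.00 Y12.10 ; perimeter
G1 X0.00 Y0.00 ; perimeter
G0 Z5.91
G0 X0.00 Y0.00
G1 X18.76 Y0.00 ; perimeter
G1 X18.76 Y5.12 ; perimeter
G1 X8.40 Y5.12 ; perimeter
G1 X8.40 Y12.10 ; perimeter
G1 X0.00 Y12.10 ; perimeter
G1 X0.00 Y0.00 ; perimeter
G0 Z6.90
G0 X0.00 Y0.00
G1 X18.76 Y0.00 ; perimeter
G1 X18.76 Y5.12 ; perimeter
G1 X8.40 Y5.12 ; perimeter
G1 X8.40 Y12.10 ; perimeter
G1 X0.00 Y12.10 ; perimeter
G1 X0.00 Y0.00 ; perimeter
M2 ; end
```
solid part
  facet normal 0.0000 0.0000 -1.0000
    outer loop
      vertex 18.76 5.12 0.00
      vertex 18.76 0.00 0.00
      vertex 0.00 0.00 0.00
    endloop
  endfacet
  facet normal 0.0000 0.0000 -1.0000
    outer loop
      vertex 8.40 5.12 0.00
      vertex 18.76 5.12 0.00
      vertex 0.00 0.00 0.00
    endloop
  endfacet
  facet normal 0.0000 0.0000 -1.0000
    outer loop
      vertex 8.40 12.10 0.00
      vertex 8.40 5.12 0.00
      vertex 0.00 0.00 0.00
    endloop
  endfacet
  facet normal 0.0000 0.0000 -1.0000
    outer loop
      vertex 0.00 12.10 0.00
      vertex 8.40 12.10 0.00
      vertex 0.00 0.00 0.00
    endloop
  endfacet
  facet normal 0.0000 0.0000 1.0000
    outer loop
      vertex 0.00 0.00 6.90
      vertex 18.76 0.00 6.90
      vertex 18.76 5.12 6.90
    endloop
  endfacet
  facet normal 0.0000 0.0000 1.0000
    outer loop
      vertex 0.00 0.00 6.90
      vertex 18.76 5.12 6.90
      vertex 8.40 5.12 6.90
    endloop
  endfacet
  facet normal 0.0000 0.0000 1.0000
    outer loop
      vertex 0.00 0.00 6.90
      vertex 8.40 5.12 6.90
      vertex 8.40 12.10 6.90
    endloop
  endfacet
  facet normal 0.0000 0.0000 1.0000
    outer loop
      vertex 0.00 0.00 6.90
      vertex 8.40 12.10 6.90
      vertex 0.00 12.10 6.90
    endloop
  endfacet
  facet normal 0.0000 -1.0000 0.0000
    outer loop
      vertex 0.00 0.00 0.00
      vertex 18.76 0.00 0.00
      vertex 18.76 0.00 6.90
    endloop
  endfacet
  facet normal 0.0000 -1.0000 0.0000
    outer loop
      vertex 0.00 0.00 0.00
      vertex 18.76 0.00 6.90
      vertex 0.00 0.00 6.90
    endloop
  endfacet
  facet normal 1.0000 0.0000 0.0000
    outer loop
      vertex 18.76 0.00 0.00
      vertex 18.76 5.12 0.00
      vertex 18.76 5.12 6.90
    endloop
  endfacet
  facet normal 1.0000 0.0000 0.0000
    outer loop
      vertex 18.76 0.00 0.00
      vertex 18.76 5.12 6.90
      vertex 18.76 0.00 6.90
    endloop
  endfacet
  facet normal 0.0000 1.0000 0.0000
    outer loop
      vertex 18.76 5.12 0.00
      vertex 8.40 5.12 0.00
      vertex 8.40 5.12 6.90
    endloop
  endfacet
  facet normal 0.0000 1.0000 0.0000
    outer loop
      vertex 18.76 5.12 0.00
      vertex 8.40 5.12 6.90
      vertex 18.76 5.12 6.90
    endloop
  endfacet
  facet normal 1.0000 0.0000 0.0000
    outer loop
      vertex 8.40 5.12 0.00
      vertex 8.40 12.10 0.00
      vertex 8.40 12.10 6.90
    endloop
  endfacet
  facet normal 1.0000 0.0000 0.0000
    outer loop
      vertex 8.40 5.12 0.00
      vertex 8.40 12.10 6.90
      vertex 8.40 5.12 6.90
    endloop
  endfacet
  facet normal 0.0000 1.0000 0.0000
    outer loop
      vertex 8.40 12.10 0.00
      vertex 0.00 12.10 0.00
      vertex 0.00 12.10 6.90
    endloop
  endfacet
  facet normal 0.0000 1.0000 0.0000
    outer loop
      vertex 8.40 12.10 0.00
      vertex 0.00 12.10 6.90
      vertex 8.40 12.10 6.90
    endloop
  endfacet
  facet normal -1.0000 0.0000 0.0000
    outer loop
      vertex 0.00 12.10 0.00
      vertex 0.00 0.00 0.00
      vertex 0.00 0.00 6.90
    endloop
  endfacet
  facet normal -1.0000 0.0000 0.0000
    outer loop
      vertex 0.00 12.10 0.00
      vertex 0.00 0.00 6.90
      vertex 0.00 12.10 6.90
    endloop
  endfacet
endsolid part

The G0 Z moves step by Δz≈0.99 mm. Every layer's G1 loop is the same polygon, so the solid is a straight extrusion of it from z=0 to z≈6.9. Closing with flat bottom and top caps and triangulating gives 20 facets — an L-shaped prism: outer 18.8 × 12.1 mm, arm thicknesses ≈ 5.12 mm (horizontal) and 8.4 mm (vertical), extruded 6.9 mm in z.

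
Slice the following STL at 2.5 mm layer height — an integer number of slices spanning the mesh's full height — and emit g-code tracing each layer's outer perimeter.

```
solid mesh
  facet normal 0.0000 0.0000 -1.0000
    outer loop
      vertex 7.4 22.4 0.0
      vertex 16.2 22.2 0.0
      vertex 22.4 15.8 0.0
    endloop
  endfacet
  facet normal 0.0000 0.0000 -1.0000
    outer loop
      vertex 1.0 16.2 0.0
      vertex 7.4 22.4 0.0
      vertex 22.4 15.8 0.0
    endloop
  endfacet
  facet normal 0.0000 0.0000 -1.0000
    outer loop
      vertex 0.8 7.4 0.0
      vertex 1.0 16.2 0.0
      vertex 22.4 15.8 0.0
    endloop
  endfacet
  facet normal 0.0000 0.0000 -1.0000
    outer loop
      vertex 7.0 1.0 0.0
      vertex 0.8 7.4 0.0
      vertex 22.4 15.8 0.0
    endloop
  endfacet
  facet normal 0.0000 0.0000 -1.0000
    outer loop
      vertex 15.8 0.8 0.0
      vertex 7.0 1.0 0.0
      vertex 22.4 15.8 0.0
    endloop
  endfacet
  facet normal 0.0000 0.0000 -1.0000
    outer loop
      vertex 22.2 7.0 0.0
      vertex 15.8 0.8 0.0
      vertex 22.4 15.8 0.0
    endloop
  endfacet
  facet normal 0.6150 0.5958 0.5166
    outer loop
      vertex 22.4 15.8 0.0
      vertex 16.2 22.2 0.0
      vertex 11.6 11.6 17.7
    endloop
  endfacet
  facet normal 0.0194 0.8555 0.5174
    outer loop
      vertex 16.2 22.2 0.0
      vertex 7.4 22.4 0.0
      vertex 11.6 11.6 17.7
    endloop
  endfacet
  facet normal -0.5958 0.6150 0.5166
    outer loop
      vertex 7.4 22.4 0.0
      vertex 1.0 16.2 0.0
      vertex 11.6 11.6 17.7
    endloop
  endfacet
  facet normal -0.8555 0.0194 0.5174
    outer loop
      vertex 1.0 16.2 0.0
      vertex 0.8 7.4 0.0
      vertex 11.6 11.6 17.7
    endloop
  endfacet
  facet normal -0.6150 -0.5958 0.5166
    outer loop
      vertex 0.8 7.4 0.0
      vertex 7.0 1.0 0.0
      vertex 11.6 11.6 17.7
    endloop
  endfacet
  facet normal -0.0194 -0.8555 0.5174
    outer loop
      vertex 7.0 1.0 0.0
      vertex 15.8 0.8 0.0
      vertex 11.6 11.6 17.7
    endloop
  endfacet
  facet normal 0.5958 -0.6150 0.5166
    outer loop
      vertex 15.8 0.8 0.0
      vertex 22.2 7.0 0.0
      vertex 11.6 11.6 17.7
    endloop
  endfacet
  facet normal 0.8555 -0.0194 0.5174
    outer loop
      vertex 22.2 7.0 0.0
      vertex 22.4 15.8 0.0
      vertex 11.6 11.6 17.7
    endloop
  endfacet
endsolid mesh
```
; perimeter-only toolpath
G21 ; units = mm
G90 ; absolute positioning
G28 ; home
; layer 1
G0 Z2.5
G0 X20.9 Y15.2
G1 X15.5 Y20.7
G1 X8.0 Y20.9
G1 X2.5 Y15.5
G1 X2.3 Y8.0
G1 X7.7 Y2.5
G1 X15.2 Y2.3
G1 X20.7 Y7.7
G1 X20.9 Y15.2
; layer 2
G0 Z5.1
G0 X19.3 Y14.6
G1 X14.9 Y19.2
G1 X8.6 Y19.3
G1 X4.0 Y14.9
G1 X3.9 Y8.6
G1 X8.3 Y4.0
G1 X14.6 Y3.9
G1 X19.2 Y8.3
G1 X19.3 Y14.6
; layer 3
G0 Z7.6
G0 X17.8 Y14.0
G1 X14.2 Y17.7
G1 X9.2 Y17.8
G1 X5.5 Y14.2
G1 X5.4 Y9.2
G1 X9.0 Y5.5
G1 X14.0 Y5.4
G1 X17.7 Y9.0
G1 X17.8 Y14.0
; layer 4
G0 Z10.1
G0 X16.2 Y13.4
G1 X13.6 Y16.1
G1 X9.8 Y16.2
G1 X7.1 Y13.6
G1 X7.0 Y9.8
G1 X9.6 Y7.1
G1 X13.4 Y7.0
G1 X16.1 Y9.6
G1 X16.2 Y13.4
; layer 5
G0 Z12.6
G0 X14.7 Y12.8
G1 X12.9 Y14.6
G1 X10.4 Y14.7
G1 X8.6 Y12.9
G1 X8.5 Y10.4
G1 X10.3 Y8.6
G1 X12.8 Y8.5
G1 X14.6 Y10.3
G1 X14.7 Y12.8
; layer 6
G0 Z15.2
G0 X13.1 Y12.2
G1 X12.3 Y13.1
G1 X11.0 Y13.1
G1 X10.1 Y12.3
G1 X10.1 Y11.0
G1 X10.9 Y10.1
G1 X12.2 Y10.1
G1 X13.1 Y10.9
G1 X13.1 Y12.2
M2 ; end

The solid is a regular 8-sided pyramid, base circumscribed radius ≈ 11.6 mm, apex at z ≈ 17.7 mm. Slicing at Δz = 2.5 mm — 7 equal slices spanning the solid's height, so layer i sits at z = i·h/7 — gives 6 non-empty perimeters. Each is a 8-segment closed polygon; G0 lifts to the layer z and rapids to the start vertex, then G1 traces the edges. The cross-section shrinks linearly with z (the slice at the apex is degenerate and omitted).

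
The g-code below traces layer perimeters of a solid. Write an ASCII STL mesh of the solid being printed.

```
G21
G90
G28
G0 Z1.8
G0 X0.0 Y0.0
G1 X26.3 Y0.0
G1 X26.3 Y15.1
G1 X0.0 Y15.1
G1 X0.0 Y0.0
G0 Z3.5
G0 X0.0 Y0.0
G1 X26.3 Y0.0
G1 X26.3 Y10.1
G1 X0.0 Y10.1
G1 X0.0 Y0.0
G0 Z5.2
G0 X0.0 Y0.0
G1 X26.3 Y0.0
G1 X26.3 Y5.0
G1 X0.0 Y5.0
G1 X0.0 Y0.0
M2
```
solid part
  facet normal 0.0000 0.0000 -1.0000
    outer loop
      vertex 26.3 20.1 0.0
      vertex 26.3 0.0 0.0
      vertex 0.0 0.0 0.0
    endloop
  endfacet
  facet normal 0.0000 0.0000 -1.0000
    outer loop
      vertex 0.0 20.1 0.0
      vertex 26.3 20.1 0.0
      vertex 0.0 0.0 0.0
    endloop
  endfacet
  facet normal 0.0000 -1.0000 0.0000
    outer loop
      vertex 0.0 0.0 0.0
      vertex 26.3 0.0 0.0
      vertex 26.3 0.0 7.0
    endloop
  endfacet
  facet normal 0.0000 -1.0000 0.0000
    outer loop
      vertex 0.0 0.0 0.0
      vertex 26.3 0.0 7.0
      vertex 0.0 0.0 7.0
    endloop
  endfacet
  facet normal 0.0000 0.3289 0.9444
    outer loop
      vertex 0.0 0.0 7.0
      vertex 26.3 0.0 7.0
      vertex 26.3 20.1 0.0
    endloop
  endfacet
  facet normal 0.0000 0.3289 0.9444
    outer loop
      vertex 0.0 0.0 7.0
      vertex 26.3 20.1 0.0
      vertex 0.0 20.1 0.0
    endloop
  endfacet
  facet normal -1.0000 0.0000 0.0000
    outer loop
      vertex 0.0 0.0 7.0
      vertex 0.0 20.1 0.0
      vertex 0.0 0.0 0.0
    endloop
  endfacet
  facet normal 1.0000 0.0000 0.0000
    outer loop
      vertex 26.3 0.0 0.0
      vertex 26.3 20.1 0.0
      vertex 26.3 0.0 7.0
    endloop
  endfacet
endsolid part

The G0 Z moves step by Δz≈1.8 mm. The G1 loops shrink linearly with z, so the solid tapers from its base footprint up to z≈7. Closing with a flat bottom cap and the tapered top and triangulating gives 8 facets — a wedge (ramp): 26.3 × 20.1 mm base, rising to 7 mm along the y=0 edge and sloping linearly to z=0 at y=20.1.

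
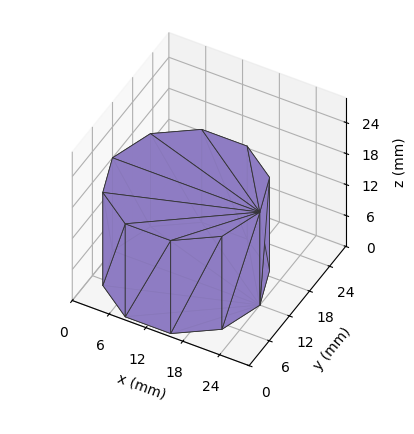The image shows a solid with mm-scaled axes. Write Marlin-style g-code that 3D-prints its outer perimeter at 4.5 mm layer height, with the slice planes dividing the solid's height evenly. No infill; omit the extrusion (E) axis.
Reading the render: the shape is a regular 10-sided prism (a cylinder approximated with 10 flat sides), circumscribed radius ≈ 12 mm, height ≈ 18 mm (dimensions read to the nearest mm from the axis ticks). For the g-code, the solid's height is divided into equal slices at the stated Δz and each level perimeter traced with G1 moves after a G0 lift.

; perimeter-only toolpath
G21 ; units = mm
G90 ; absolute positioning
G28 ; home
; layer 1
G0 Z4.5
G0 X24.0 Y12.0
G1 X21.7 Y19.1
G1 X15.7 Y23.4
G1 X8.3 Y23.4
G1 X2.3 Y19.1
G1 X0.0 Y12.0
G1 X2.3 Y4.9
G1 X8.3 Y0.6
G1 X15.7 Y0.6
G1 X21.7 Y4.9
G1 X24.0 Y12.0
; layer 2
G0 Z9.0
G0 X24.0 Y12.0
G1 X21.7 Y19.1
G1 X15.7 Y23.4
G1 X8.3 Y23.4
G1 X2.3 Y19.1
G1 X0.0 Y12.0
G1 X2.3 Y4.9
G1 X8.3 Y0.6
G1 X15.7 Y0.6
G1 X21.7 Y4.9
G1 X24.0 Y12.0
; layer 3
G0 Z13.5
G0 X24.0 Y12.0
G1 X21.7 Y19.1
G1 X15.7 Y23.4
G1 X8.3 Y23.4
G1 X2.3 Y19.1
G1 X0.0 Y12.0
G1 X2.3 Y4.9
G1 X8.3 Y0.6
G1 X15.7 Y0.6
G1 X21.7 Y4.9
G1 X24.0 Y12.0
; layer 4
G0 Z18.0
G0 X24.0 Y12.0
G1 X21.7 Y19.1
G1 X15.7 Y23.4
G1 X8.3 Y23.4
G1 X2.3 Y19.1
G1 X0.0 Y12.0
G1 X2.3 Y4.9
G1 X8.3 Y0.6
G1 X15.7 Y0.6
G1 X21.7 Y4.9
G1 X24.0 Y12.0
M2 ; end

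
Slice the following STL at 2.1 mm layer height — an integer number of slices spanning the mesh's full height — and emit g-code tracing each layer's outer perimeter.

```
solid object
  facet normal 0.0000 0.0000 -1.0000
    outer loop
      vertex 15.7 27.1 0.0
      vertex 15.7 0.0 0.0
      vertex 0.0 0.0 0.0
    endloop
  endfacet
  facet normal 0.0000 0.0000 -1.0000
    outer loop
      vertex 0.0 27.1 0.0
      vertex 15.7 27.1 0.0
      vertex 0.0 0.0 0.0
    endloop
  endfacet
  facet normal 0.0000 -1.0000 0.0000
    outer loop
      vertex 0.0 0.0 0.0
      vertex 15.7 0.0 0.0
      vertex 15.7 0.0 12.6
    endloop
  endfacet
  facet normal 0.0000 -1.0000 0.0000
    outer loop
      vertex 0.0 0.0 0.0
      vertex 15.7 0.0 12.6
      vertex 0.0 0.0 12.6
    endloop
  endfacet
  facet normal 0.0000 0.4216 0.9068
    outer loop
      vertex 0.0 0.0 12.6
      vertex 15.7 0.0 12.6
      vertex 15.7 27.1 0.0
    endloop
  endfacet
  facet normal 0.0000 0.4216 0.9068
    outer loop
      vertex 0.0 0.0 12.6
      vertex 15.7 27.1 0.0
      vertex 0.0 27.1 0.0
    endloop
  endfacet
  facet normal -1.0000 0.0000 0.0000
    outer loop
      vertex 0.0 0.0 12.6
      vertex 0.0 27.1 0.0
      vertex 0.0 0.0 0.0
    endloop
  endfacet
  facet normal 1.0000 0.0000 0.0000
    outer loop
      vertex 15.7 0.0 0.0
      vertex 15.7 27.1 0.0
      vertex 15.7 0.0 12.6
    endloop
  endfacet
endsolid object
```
; perimeter-only toolpath
G21 ; units = mm
G90 ; absolute positioning
G28 ; home
; layer 1
G0 Z2.1
G0 X0.0 Y0.0
G1 X15.7 Y0.0
G1 X15.7 Y22.6
G1 X0.0 Y22.6
G1 X0.0 Y0.0
; layer 2
G0 Z4.2
G0 X0.0 Y0.0
G1 X15.7 Y0.0
G1 X15.7 Y18.1
G1 X0.0 Y18.1
G1 X0.0 Y0.0
; layer 3
G0 Z6.3
G0 X0.0 Y0.0
G1 X15.7 Y0.0
G1 X15.7 Y13.5
G1 X0.0 Y13.5
G1 X0.0 Y0.0
; layer 4
G0 Z8.4
G0 X0.0 Y0.0
G1 X15.7 Y0.0
G1 X15.7 Y9.0
G1 X0.0 Y9.0
G1 X0.0 Y0.0
; layer 5
G0 Z10.5
G0 X0.0 Y0.0
G1 X15.7 Y0.0
G1 X15.7 Y4.5
G1 X0.0 Y4.5
G1 X0.0 Y0.0
M2 ; end

The solid is a wedge (ramp): 15.7 × 27.1 mm base, rising to 12.6 mm along the y=0 edge and sloping linearly to z=0 at y=27.1. Slicing at Δz = 2.1 mm — 6 equal slices spanning the solid's height, so layer i sits at z = i·h/6 — gives 5 non-empty perimeters. Each is a 4-segment closed polygon; G0 lifts to the layer z and rapids to the start vertex, then G1 traces the edges. The cross-section shrinks linearly with z (the slice at the apex is degenerate and omitted).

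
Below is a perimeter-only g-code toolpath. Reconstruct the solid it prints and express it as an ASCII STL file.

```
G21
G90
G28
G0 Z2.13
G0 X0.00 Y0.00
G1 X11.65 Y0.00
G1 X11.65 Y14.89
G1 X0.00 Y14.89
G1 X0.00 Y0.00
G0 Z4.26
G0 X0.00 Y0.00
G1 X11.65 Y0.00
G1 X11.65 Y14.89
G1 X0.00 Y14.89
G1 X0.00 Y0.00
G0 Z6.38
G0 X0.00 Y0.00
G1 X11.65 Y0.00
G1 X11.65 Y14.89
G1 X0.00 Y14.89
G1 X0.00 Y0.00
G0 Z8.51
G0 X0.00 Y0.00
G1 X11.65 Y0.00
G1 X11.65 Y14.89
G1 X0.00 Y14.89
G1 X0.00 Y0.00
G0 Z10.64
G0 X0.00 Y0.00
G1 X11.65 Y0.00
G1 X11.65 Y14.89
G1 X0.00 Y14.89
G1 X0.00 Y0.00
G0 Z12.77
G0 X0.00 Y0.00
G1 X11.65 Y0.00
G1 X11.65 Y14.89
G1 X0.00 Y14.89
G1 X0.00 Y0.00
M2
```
solid part
  facet normal 0.0000 0.0000 -1.0000
    outer loop
      vertex 11.65 14.89 0.00
      vertex 11.65 0.00 0.00
      vertex 0.00 0.00 0.00
    endloop
  endfacet
  facet normal 0.0000 0.0000 -1.0000
    outer loop
      vertex 0.00 14.89 0.00
      vertex 11.65 14.89 0.00
      vertex 0.00 0.00 0.00
    endloop
  endfacet
  facet normal 0.0000 0.0000 1.0000
    outer loop
      vertex 0.00 0.00 12.77
      vertex 11.65 0.00 12.77
      vertex 11.65 14.89 12.77
    endloop
  endfacet
  facet normal 0.0000 0.0000 1.0000
    outer loop
      vertex 0.00 0.00 12.77
      vertex 11.65 14.89 12.77
      vertex 0.00 14.89 12.77
    endloop
  endfacet
  facet normal 0.0000 -1.0000 0.0000
    outer loop
      vertex 0.00 0.00 0.00
      vertex 11.65 0.00 0.00
      vertex 11.65 0.00 12.77
    endloop
  endfacet
  facet normal 0.0000 -1.0000 0.0000
    outer loop
      vertex 0.00 0.00 0.00
      vertex 11.65 0.00 12.77
      vertex 0.00 0.00 12.77
    endloop
  endfacet
  facet normal 0.0000 1.0000 0.0000
    outer loop
      vertex 11.65 14.89 12.77
      vertex 11.65 14.89 0.00
      vertex 0.00 14.89 0.00
    endloop
  endfacet
  facet normal 0.0000 1.0000 0.0000
    outer loop
      vertex 0.00 14.89 12.77
      vertex 11.65 14.89 12.77
      vertex 0.00 14.89 0.00
    endloop
  endfacet
  facet normal -1.0000 0.0000 0.0000
    outer loop
      vertex 0.00 14.89 12.77
      vertex 0.00 14.89 0.00
      vertex 0.00 0.00 0.00
    endloop
  endfacet
  facet normal -1.0000 0.0000 0.0000
    outer loop
      vertex 0.00 0.00 12.77
      vertex 0.00 14.89 12.77
      vertex 0.00 0.00 0.00
    endloop
  endfacet
  facet normal 1.0000 0.0000 0.0000
    outer loop
      vertex 11.65 0.00 0.00
      vertex 11.65 14.89 0.00
      vertex 11.65 14.89 12.77
    endloop
  endfacet
  facet normal 1.0000 0.0000 0.0000
    outer loop
      vertex 11.65 0.00 0.00
      vertex 11.65 14.89 12.77
      vertex 11.65 0.00 12.77
    endloop
  endfacet
endsolid part

The G0 Z moves step by Δz≈2.13 mm. Every layer's G1 loop is the same polygon, so the solid is a straight extrusion of it from z=0 to z≈12.8. Closing with flat bottom and top caps and triangulating gives 12 facets — a rectangular box, roughly 11.7 × 14.9 mm footprint and 12.8 mm tall.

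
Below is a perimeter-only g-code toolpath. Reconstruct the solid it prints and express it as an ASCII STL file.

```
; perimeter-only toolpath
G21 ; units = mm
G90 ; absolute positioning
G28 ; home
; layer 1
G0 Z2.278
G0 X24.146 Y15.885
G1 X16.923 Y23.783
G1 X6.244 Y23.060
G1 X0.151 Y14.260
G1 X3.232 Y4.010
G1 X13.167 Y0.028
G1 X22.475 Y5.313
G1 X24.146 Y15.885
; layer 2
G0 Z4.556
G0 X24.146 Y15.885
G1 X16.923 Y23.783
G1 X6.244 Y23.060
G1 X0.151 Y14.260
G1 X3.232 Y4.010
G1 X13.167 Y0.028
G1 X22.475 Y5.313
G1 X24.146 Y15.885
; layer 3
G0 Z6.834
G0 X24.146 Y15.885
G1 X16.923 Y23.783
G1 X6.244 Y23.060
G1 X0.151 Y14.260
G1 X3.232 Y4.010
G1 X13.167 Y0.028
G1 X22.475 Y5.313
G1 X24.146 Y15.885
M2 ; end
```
solid part
  facet normal 0.0000 0.0000 -1.0000
    outer loop
      vertex 6.244 23.060 0.000
      vertex 16.923 23.783 0.000
      vertex 24.146 15.885 0.000
    endloop
  endfacet
  facet normal 0.0000 0.0000 -1.0000
    outer loop
      vertex 0.151 14.260 0.000
      vertex 6.244 23.060 0.000
      vertex 24.146 15.885 0.000
    endloop
  endfacet
  facet normal 0.0000 0.0000 -1.0000
    outer loop
      vertex 3.232 4.010 0.000
      vertex 0.151 14.260 0.000
      vertex 24.146 15.885 0.000
    endloop
  endfacet
  facet normal 0.0000 0.0000 -1.0000
    outer loop
      vertex 13.167 0.028 0.000
      vertex 3.232 4.010 0.000
      vertex 24.146 15.885 0.000
    endloop
  endfacet
  facet normal 0.0000 0.0000 -1.0000
    outer loop
      vertex 22.475 5.313 0.000
      vertex 13.167 0.028 0.000
      vertex 24.146 15.885 0.000
    endloop
  endfacet
  facet normal 0.0000 0.0000 1.0000
    outer loop
      vertex 24.146 15.885 6.834
      vertex 16.923 23.783 6.834
      vertex 6.244 23.060 6.834
    endloop
  endfacet
  facet normal 0.0000 0.0000 1.0000
    outer loop
      vertex 24.146 15.885 6.834
      vertex 6.244 23.060 6.834
      vertex 0.151 14.260 6.834
    endloop
  endfacet
  facet normal 0.0000 0.0000 1.0000
    outer loop
      vertex 24.146 15.885 6.834
      vertex 0.151 14.260 6.834
      vertex 3.232 4.010 6.834
    endloop
  endfacet
  facet normal 0.0000 0.0000 1.0000
    outer loop
      vertex 24.146 15.885 6.834
      vertex 3.232 4.010 6.834
      vertex 13.167 0.028 6.834
    endloop
  endfacet
  facet normal 0.0000 0.0000 1.0000
    outer loop
      vertex 24.146 15.885 6.834
      vertex 13.167 0.028 6.834
      vertex 22.475 5.313 6.834
    endloop
  endfacet
  facet normal 0.7379 0.6749 0.0000
    outer loop
      vertex 24.146 15.885 0.000
      vertex 16.923 23.783 0.000
      vertex 16.923 23.783 6.834
    endloop
  endfacet
  facet normal 0.7379 0.6749 0.0000
    outer loop
      vertex 24.146 15.885 0.000
      vertex 16.923 23.783 6.834
      vertex 24.146 15.885 6.834
    endloop
  endfacet
  facet normal -0.0675 0.9977 0.0000
    outer loop
      vertex 16.923 23.783 0.000
      vertex 6.244 23.060 0.000
      vertex 6.244 23.060 6.834
    endloop
  endfacet
  facet normal -0.0675 0.9977 0.0000
    outer loop
      vertex 16.923 23.783 0.000
      vertex 6.244 23.060 6.834
      vertex 16.923 23.783 6.834
    endloop
  endfacet
  facet normal -0.8222 0.5693 0.0000
    outer loop
      vertex 6.244 23.060 0.000
      vertex 0.151 14.260 0.000
      vertex 0.151 14.260 6.834
    endloop
  endfacet
  facet normal -0.8222 0.5693 0.0000
    outer loop
      vertex 6.244 23.060 0.000
      vertex 0.151 14.260 6.834
      vertex 6.244 23.060 6.834
    endloop
  endfacet
  facet normal -0.9577 -0.2879 0.0000
    outer loop
      vertex 0.151 14.260 0.000
      vertex 3.232 4.010 0.000
      vertex 3.232 4.010 6.834
    endloop
  endfacet
  facet normal -0.9577 -0.2879 0.0000
    outer loop
      vertex 0.151 14.260 0.000
      vertex 3.232 4.010 6.834
      vertex 0.151 14.260 6.834
    endloop
  endfacet
  facet normal -0.3720 -0.9282 0.0000
    outer loop
      vertex 3.232 4.010 0.000
      vertex 13.167 0.028 0.000
      vertex 13.167 0.028 6.834
    endloop
  endfacet
  facet normal -0.3720 -0.9282 0.0000
    outer loop
      vertex 3.232 4.010 0.000
      vertex 13.167 0.028 6.834
      vertex 3.232 4.010 6.834
    endloop
  endfacet
  facet normal 0.4938 -0.8696 0.0000
    outer loop
      vertex 13.167 0.028 0.000
      vertex 22.475 5.313 0.000
      vertex 22.475 5.313 6.834
    endloop
  endfacet
  facet normal 0.4938 -0.8696 0.0000
    outer loop
      vertex 13.167 0.028 0.000
      vertex 22.475 5.313 6.834
      vertex 13.167 0.028 6.834
    endloop
  endfacet
  facet normal 0.9877 -0.1561 0.0000
    outer loop
      vertex 22.475 5.313 0.000
      vertex 24.146 15.885 0.000
      vertex 24.146 15.885 6.834
    endloop
  endfacet
  facet normal 0.9877 -0.1561 0.0000
    outer loop
      vertex 22.475 5.313 0.000
      vertex 24.146 15.885 6.834
      vertex 22.475 5.313 6.834
    endloop
  endfacet
endsolid part

The G0 Z moves step by Δz≈2.278 mm. Every layer's G1 loop is the same polygon, so the solid is a straight extrusion of it from z=0 to z≈6.83. Closing with flat bottom and top caps and triangulating gives 24 facets — a regular 7-sided prism (a cylinder approximated with 7 flat sides), circumscribed radius ≈ 12.3 mm, height ≈ 6.83 mm.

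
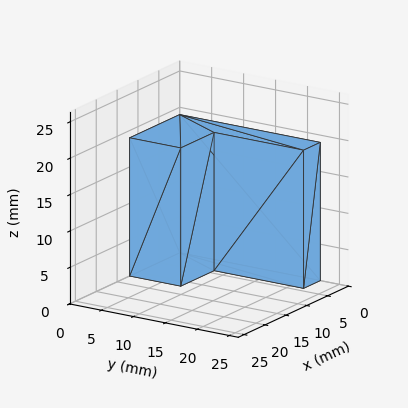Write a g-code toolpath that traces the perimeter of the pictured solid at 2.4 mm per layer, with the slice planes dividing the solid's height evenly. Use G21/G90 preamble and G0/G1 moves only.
Reading the render: the shape is an L-shaped prism: outer 12 × 22 mm, arm thicknesses ≈ 8 mm (horizontal) and 4 mm (vertical), extruded 19 mm in z (dimensions read to the nearest mm from the axis ticks). For the g-code, the solid's height is divided into equal slices at the stated Δz and each level perimeter traced with G1 moves after a G0 lift.

; perimeter-only toolpath
G21 ; units = mm
G90 ; absolute positioning
G28 ; home
; layer 1
G0 Z2.4
G0 X0.0 Y0.0
G1 X12.0 Y0.0
G1 X12.0 Y8.0
G1 X4.0 Y8.0
G1 X4.0 Y22.0
G1 X0.0 Y22.0
G1 X0.0 Y0.0
; layer 2
G0 Z4.8
G0 X0.0 Y0.0
G1 X12.0 Y0.0
G1 X12.0 Y8.0
G1 X4.0 Y8.0
G1 X4.0 Y22.0
G1 X0.0 Y22.0
G1 X0.0 Y0.0
; layer 3
G0 Z7.1
G0 X0.0 Y0.0
G1 X12.0 Y0.0
G1 X12.0 Y8.0
G1 X4.0 Y8.0
G1 X4.0 Y22.0
G1 X0.0 Y22.0
G1 X0.0 Y0.0
; layer 4
G0 Z9.5
G0 X0.0 Y0.0
G1 X12.0 Y0.0
G1 X12.0 Y8.0
G1 X4.0 Y8.0
G1 X4.0 Y22.0
G1 X0.0 Y22.0
G1 X0.0 Y0.0
; layer 5
G0 Z11.9
G0 X0.0 Y0.0
G1 X12.0 Y0.0
G1 X12.0 Y8.0
G1 X4.0 Y8.0
G1 X4.0 Y22.0
G1 X0.0 Y22.0
G1 X0.0 Y0.0
; layer 6
G0 Z14.2
G0 X0.0 Y0.0
G1 X12.0 Y0.0
G1 X12.0 Y8.0
G1 X4.0 Y8.0
G1 X4.0 Y22.0
G1 X0.0 Y22.0
G1 X0.0 Y0.0
; layer 7
G0 Z16.6
G0 X0.0 Y0.0
G1 X12.0 Y0.0
G1 X12.0 Y8.0
G1 X4.0 Y8.0
G1 X4.0 Y22.0
G1 X0.0 Y22.0
G1 X0.0 Y0.0
; layer 8
G0 Z19.0
G0 X0.0 Y0.0
G1 X12.0 Y0.0
G1 X12.0 Y8.0
G1 X4.0 Y8.0
G1 X4.0 Y22.0
G1 X0.0 Y22.0
G1 X0.0 Y0.0
M2 ; end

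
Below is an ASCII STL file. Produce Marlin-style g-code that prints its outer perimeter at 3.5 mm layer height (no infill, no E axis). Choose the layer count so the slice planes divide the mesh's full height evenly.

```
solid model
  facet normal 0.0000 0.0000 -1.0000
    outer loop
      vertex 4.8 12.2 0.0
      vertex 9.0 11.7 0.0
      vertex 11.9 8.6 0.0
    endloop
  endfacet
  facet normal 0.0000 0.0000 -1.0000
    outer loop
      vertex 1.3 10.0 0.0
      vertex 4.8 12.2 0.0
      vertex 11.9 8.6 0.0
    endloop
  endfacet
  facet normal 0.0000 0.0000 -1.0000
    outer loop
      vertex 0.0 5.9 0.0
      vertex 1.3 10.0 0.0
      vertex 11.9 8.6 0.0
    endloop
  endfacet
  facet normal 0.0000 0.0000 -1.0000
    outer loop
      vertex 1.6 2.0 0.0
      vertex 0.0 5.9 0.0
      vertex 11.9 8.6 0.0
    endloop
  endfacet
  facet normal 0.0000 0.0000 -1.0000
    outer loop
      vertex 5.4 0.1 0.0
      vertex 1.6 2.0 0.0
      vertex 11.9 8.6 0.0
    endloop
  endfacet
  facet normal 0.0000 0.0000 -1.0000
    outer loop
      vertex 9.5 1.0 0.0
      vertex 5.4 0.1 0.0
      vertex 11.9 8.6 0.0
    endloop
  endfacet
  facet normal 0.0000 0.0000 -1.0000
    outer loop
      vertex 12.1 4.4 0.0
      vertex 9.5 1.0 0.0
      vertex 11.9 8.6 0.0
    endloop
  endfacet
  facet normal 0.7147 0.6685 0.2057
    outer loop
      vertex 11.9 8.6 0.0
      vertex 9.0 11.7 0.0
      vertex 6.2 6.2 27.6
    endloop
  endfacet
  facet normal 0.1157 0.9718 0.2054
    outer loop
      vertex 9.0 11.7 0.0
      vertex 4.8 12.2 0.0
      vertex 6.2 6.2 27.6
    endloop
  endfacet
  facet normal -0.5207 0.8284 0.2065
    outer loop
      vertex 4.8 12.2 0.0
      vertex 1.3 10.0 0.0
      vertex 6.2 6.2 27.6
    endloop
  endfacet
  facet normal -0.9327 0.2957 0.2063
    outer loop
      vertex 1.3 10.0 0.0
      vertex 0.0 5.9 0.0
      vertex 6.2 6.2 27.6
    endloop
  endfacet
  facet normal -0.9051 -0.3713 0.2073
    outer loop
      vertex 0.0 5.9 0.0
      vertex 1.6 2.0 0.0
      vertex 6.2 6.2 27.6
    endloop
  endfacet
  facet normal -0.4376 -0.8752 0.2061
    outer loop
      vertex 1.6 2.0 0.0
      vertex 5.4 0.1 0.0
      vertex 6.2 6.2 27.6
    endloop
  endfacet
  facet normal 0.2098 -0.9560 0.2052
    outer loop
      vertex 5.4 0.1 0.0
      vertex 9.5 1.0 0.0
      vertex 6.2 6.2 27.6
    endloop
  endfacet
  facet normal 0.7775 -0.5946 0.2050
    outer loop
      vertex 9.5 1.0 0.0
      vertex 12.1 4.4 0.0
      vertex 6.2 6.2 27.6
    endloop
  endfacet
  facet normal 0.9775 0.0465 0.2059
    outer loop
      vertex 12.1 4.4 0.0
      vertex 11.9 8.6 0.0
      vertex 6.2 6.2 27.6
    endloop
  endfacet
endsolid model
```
; perimeter-only toolpath
G21 ; units = mm
G90 ; absolute positioning
G28 ; home
; layer 1
G0 Z3.5
G0 X11.2 Y8.3
G1 X8.7 Y11.0
G1 X5.0 Y11.4
G1 X1.9 Y9.5
G1 X0.8 Y5.9
G1 X2.2 Y2.5
G1 X5.5 Y0.9
G1 X9.1 Y1.6
G1 X11.4 Y4.6
G1 X11.2 Y8.3
; layer 2
G0 Z6.9
G0 X10.5 Y8.0
G1 X8.3 Y10.3
G1 X5.1 Y10.7
G1 X2.5 Y9.1
G1 X1.6 Y6.0
G1 X2.8 Y3.0
G1 X5.6 Y1.6
G1 X8.7 Y2.3
G1 X10.6 Y4.9
G1 X10.5 Y8.0
; layer 3
G0 Z10.4
G0 X9.8 Y7.7
G1 X8.0 Y9.6
G1 X5.3 Y9.9
G1 X3.1 Y8.6
G1 X2.3 Y6.0
G1 X3.3 Y3.6
G1 X5.7 Y2.4
G1 X8.3 Y3.0
G1 X9.9 Y5.1
G1 X9.8 Y7.7
; layer 4
G0 Z13.8
G0 X9.1 Y7.4
G1 X7.6 Y8.9
G1 X5.5 Y9.2
G1 X3.8 Y8.1
G1 X3.1 Y6.1
G1 X3.9 Y4.1
G1 X5.8 Y3.1
G1 X7.8 Y3.6
G1 X9.2 Y5.3
G1 X9.1 Y7.4
; layer 5
G0 Z17.2
G0 X8.3 Y7.1
G1 X7.2 Y8.3
G1 X5.7 Y8.4
G1 X4.4 Y7.6
G1 X3.9 Y6.1
G1 X4.5 Y4.6
G1 X5.9 Y3.9
G1 X7.4 Y4.2
G1 X8.4 Y5.5
G1 X8.3 Y7.1
; layer 6
G0 Z20.7
G0 X7.6 Y6.8
G1 X6.9 Y7.6
G1 X5.9 Y7.7
G1 X5.0 Y7.2
G1 X4.7 Y6.1
G1 X5.1 Y5.2
G1 X6.0 Y4.7
G1 X7.0 Y4.9
G1 X7.7 Y5.8
G1 X7.6 Y6.8
; layer 7
G0 Z24.2
G0 X6.9 Y6.5
G1 X6.5 Y6.9
G1 X6.0 Y6.9
G1 X5.6 Y6.7
G1 X5.4 Y6.2
G1 X5.6 Y5.7
G1 X6.1 Y5.4
G1 X6.6 Y5.5
G1 X6.9 Y6.0
G1 X6.9 Y6.5
M2 ; end

The solid is a regular 9-sided pyramid, base circumscribed radius ≈ 6.2 mm, apex at z ≈ 27.6 mm. Slicing at Δz = 3.5 mm — 8 equal slices spanning the solid's height, so layer i sits at z = i·h/8 — gives 7 non-empty perimeters. Each is a 9-segment closed polygon; G0 lifts to the layer z and rapids to the start vertex, then G1 traces the edges. The cross-section shrinks linearly with z (the slice at the apex is degenerate and omitted).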